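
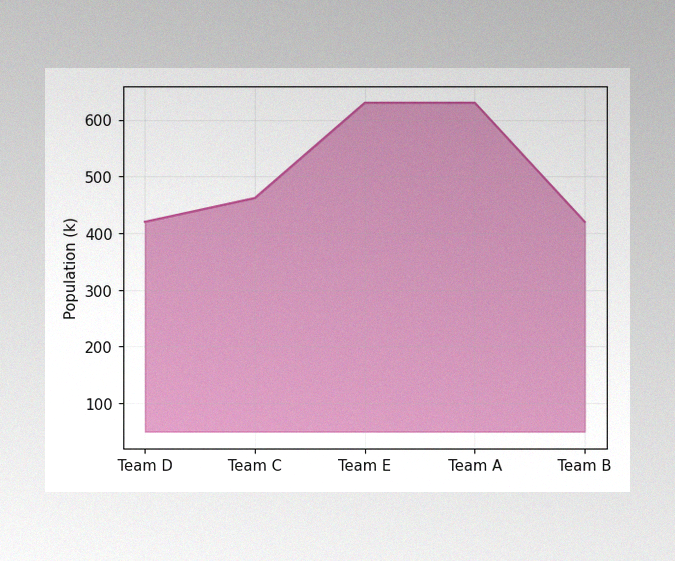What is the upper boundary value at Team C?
The image has some photo noise and uneven lighting. At Team C the upper boundary is at 462k.

462k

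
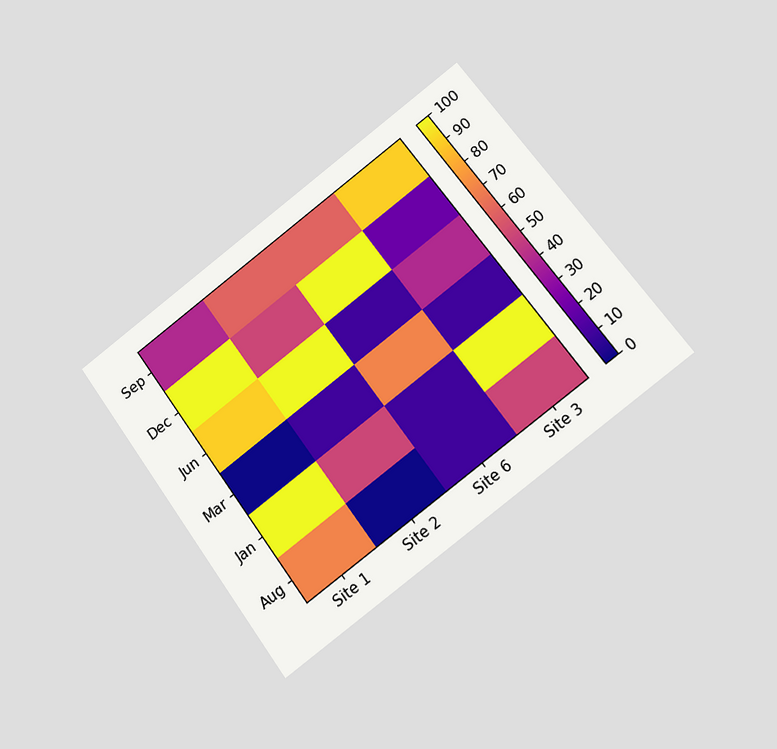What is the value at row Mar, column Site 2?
10

The chart is tilted about 37° counter-clockwise and viewed at a slight angle. Matching cell (Mar, Site 2) against the colorbar gives 10.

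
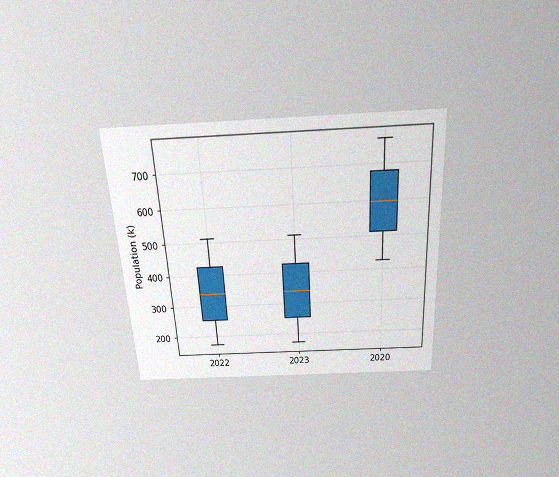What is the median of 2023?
The chart is tilted about 3° counter-clockwise and viewed slightly from above, with some photo noise. The median line in the 2023 box sits at 340k.

340k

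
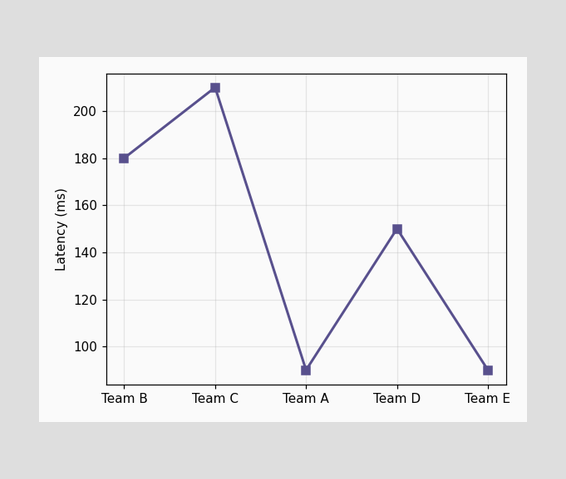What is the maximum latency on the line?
210ms

The highest point is at Team C, and reading across to the y-axis gives 210ms.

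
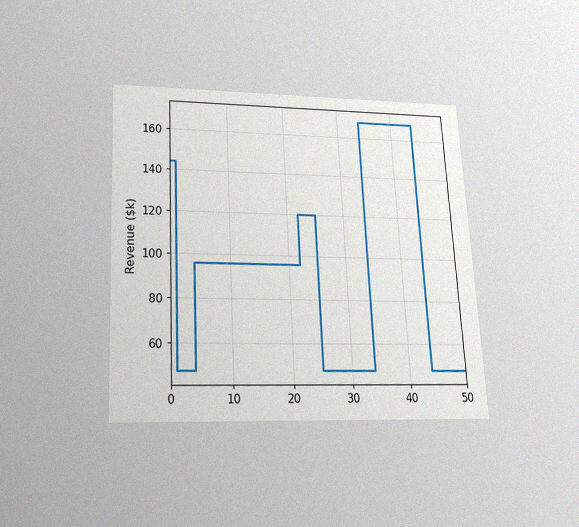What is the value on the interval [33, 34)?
$48k

The chart is tilted about 3° counter-clockwise and viewed slightly from below, with some photo noise. On [33, 34) the step sits at $48k.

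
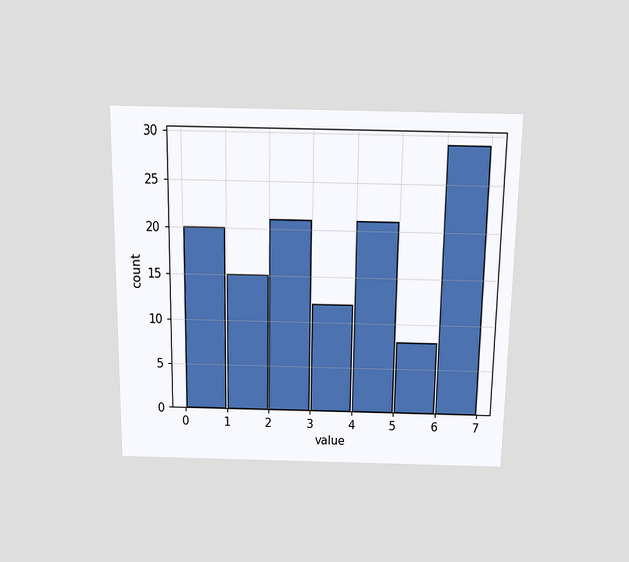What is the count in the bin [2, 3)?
21

The chart is viewed slightly from above. The [2, 3) bin has height 21.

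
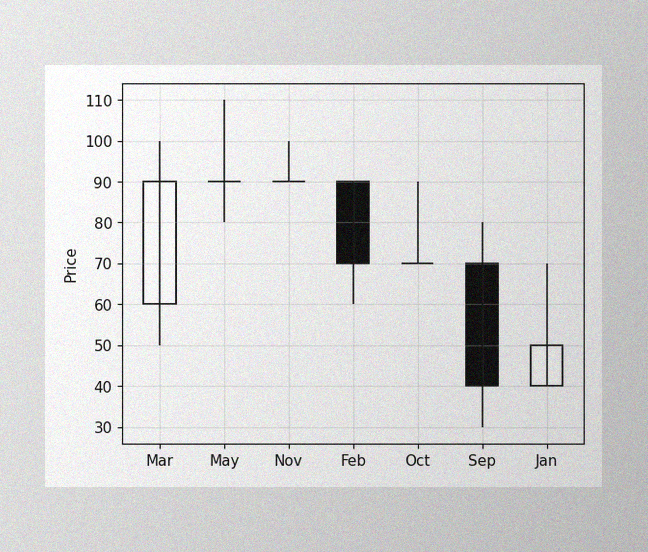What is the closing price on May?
90

The image has some photo noise and uneven lighting. The May candle closes at 90.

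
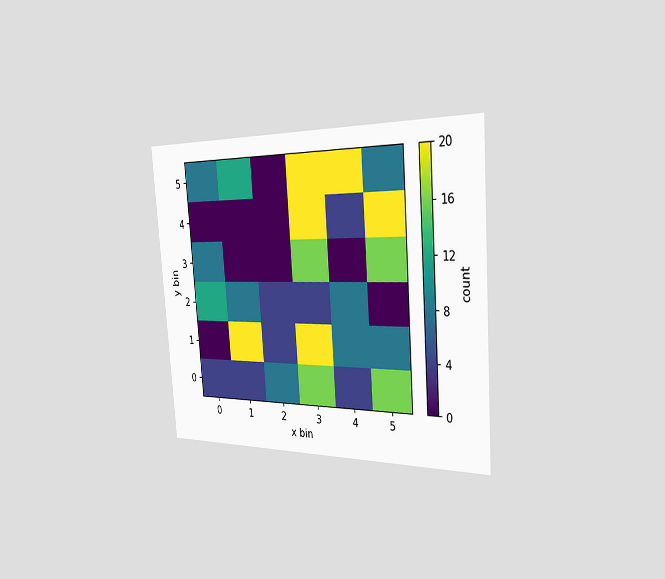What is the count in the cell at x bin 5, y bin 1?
The chart is tilted about 4° counter-clockwise and viewed slightly from the right. Matching the cell (5, 1) against the colorbar gives 8.

8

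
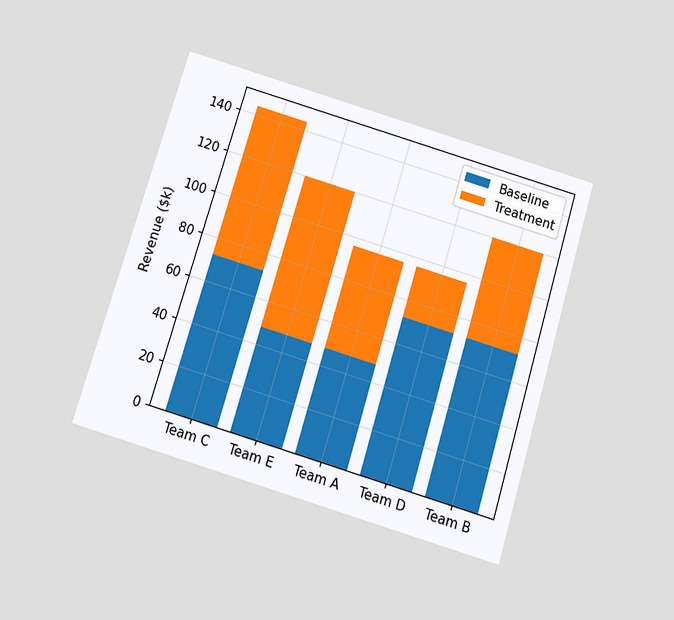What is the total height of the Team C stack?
The chart is tilted about 17° clockwise and viewed slightly from below. The Team C stack's top reaches $144k on the y-axis.

$144k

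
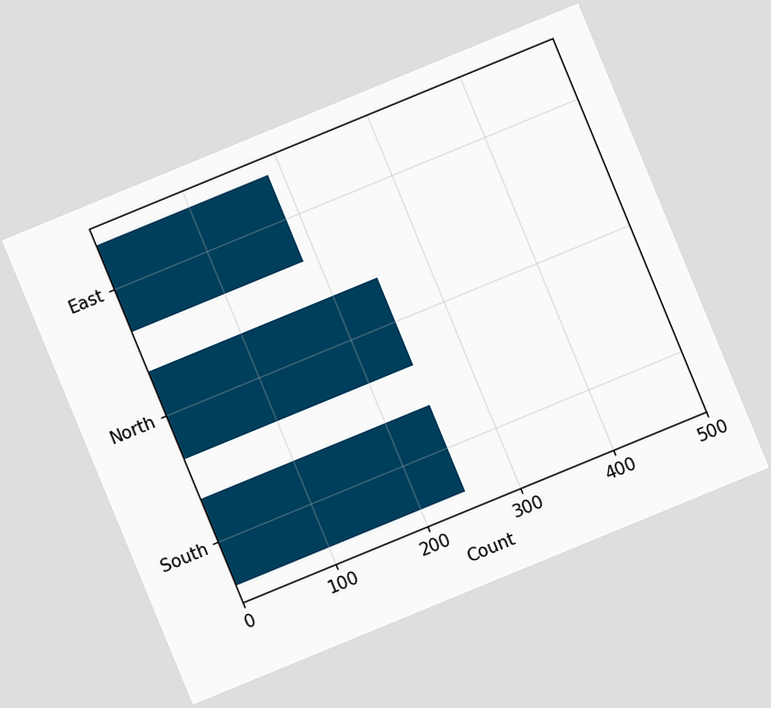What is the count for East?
186

The chart is tilted about 22° counter-clockwise. Reading along the chart's x-axis, the East bar reaches 186.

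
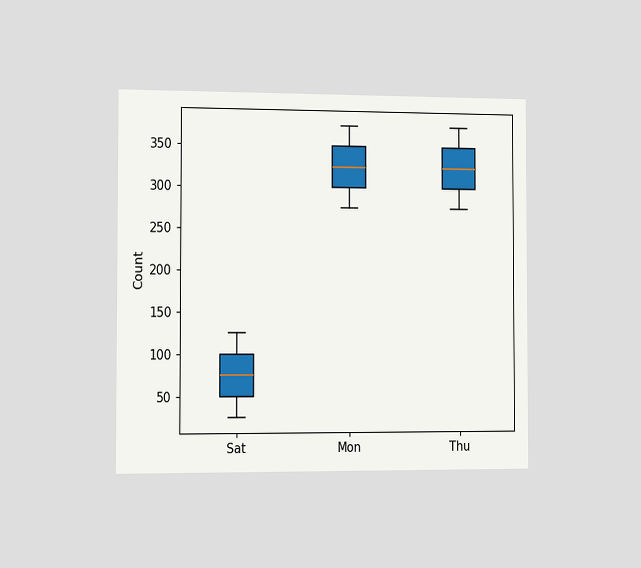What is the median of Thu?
The chart is viewed slightly from the left. The median line in the Thu box sits at 325.

325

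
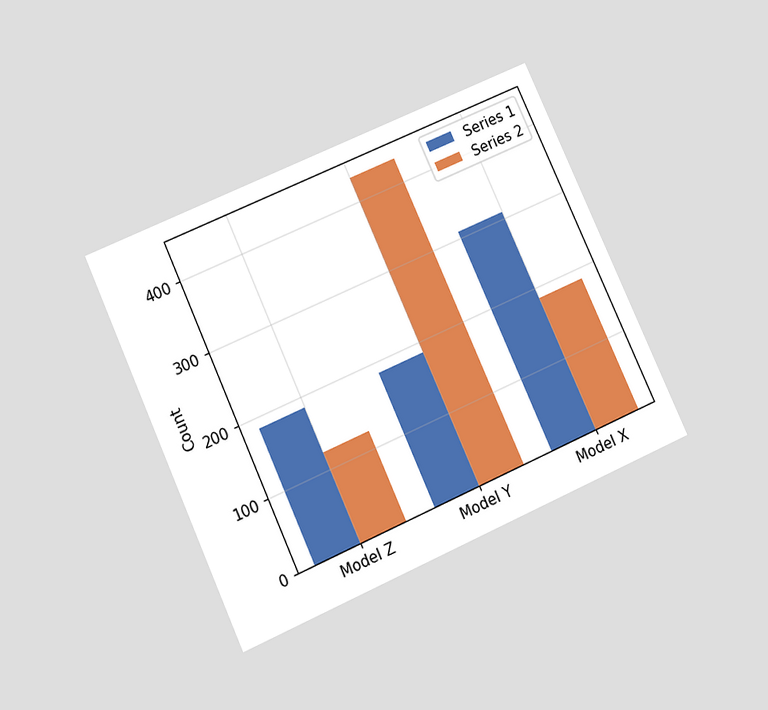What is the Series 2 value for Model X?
The chart is tilted about 24° counter-clockwise and viewed slightly from below. The Series 2 bar at Model X reaches 186 on the y-axis.

186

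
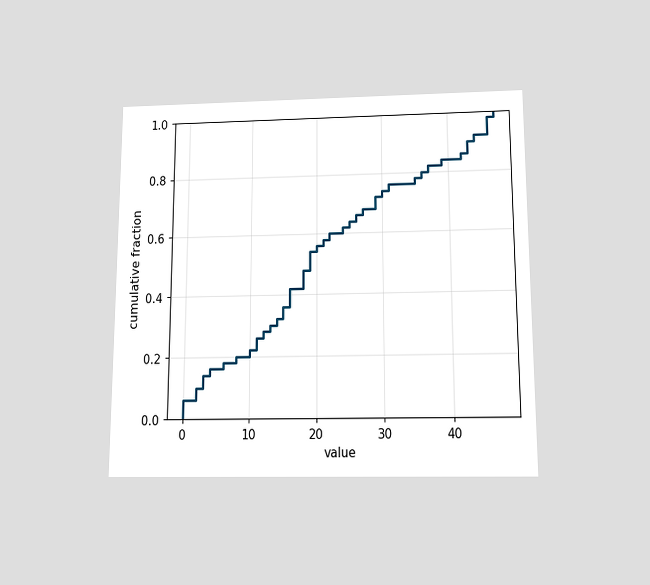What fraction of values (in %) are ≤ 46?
98%

The chart is viewed slightly from below. At x=46 the ECDF step is at 98%.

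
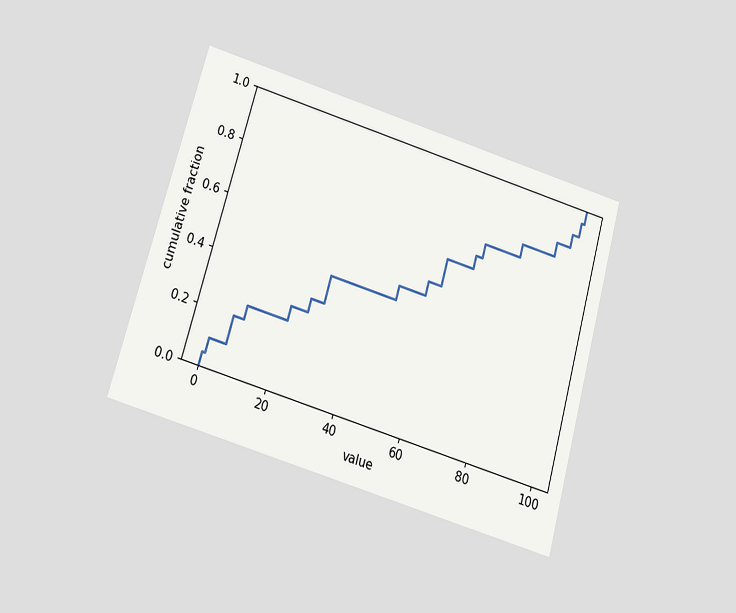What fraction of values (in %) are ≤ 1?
The chart is tilted about 16° clockwise and viewed slightly from below. At x=1 the ECDF step is at 10%.

10%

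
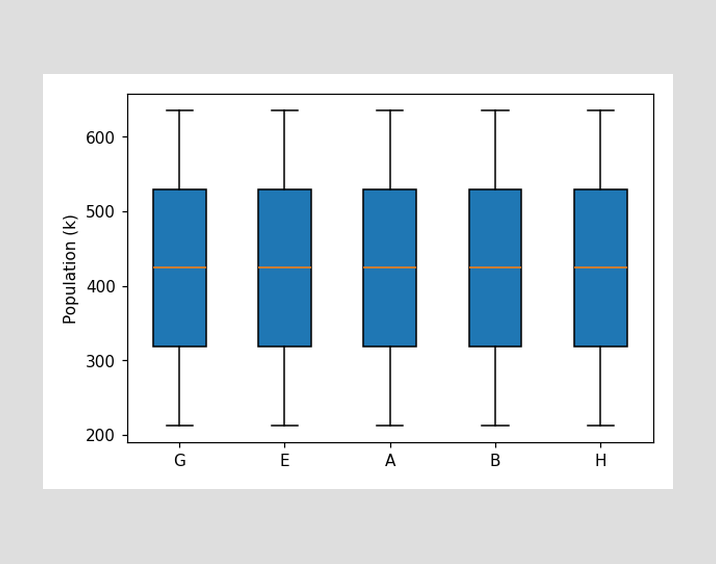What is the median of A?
The median line in the A box sits at 424k.

424k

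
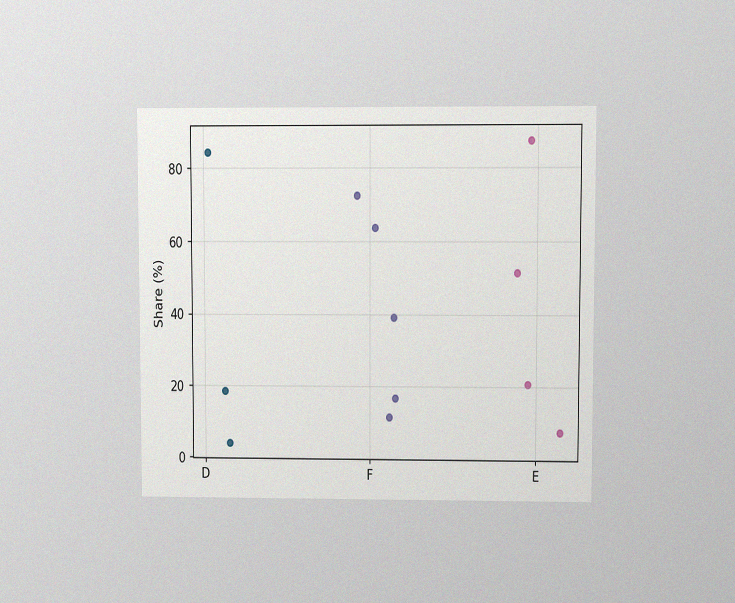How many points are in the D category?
The chart is viewed at a slight angle, with some photo noise. Counting the markers in the D column gives 3.

3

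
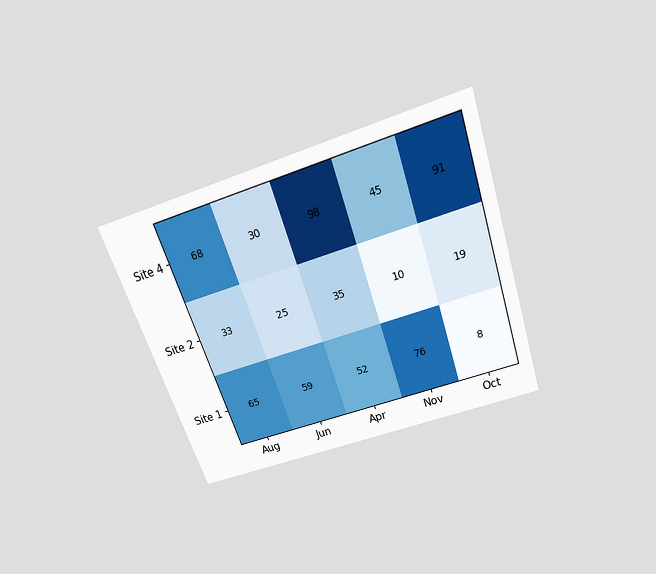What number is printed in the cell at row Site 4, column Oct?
91

The chart is tilted about 19° counter-clockwise and viewed slightly from above. The (Site 4, Oct) cell reads 91.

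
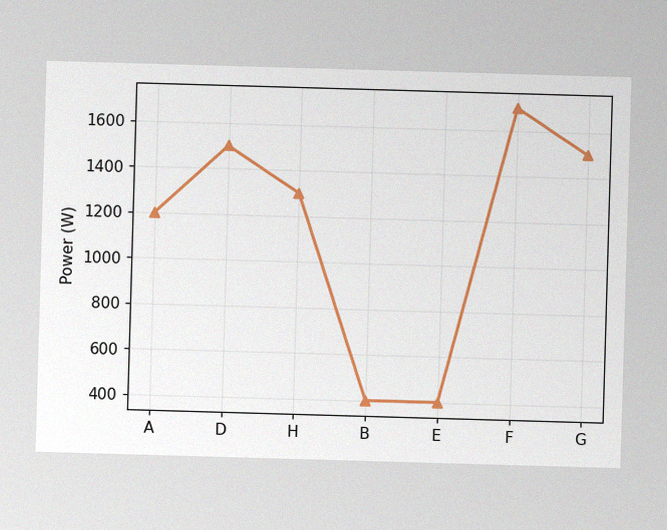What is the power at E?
400W

The image has some photo noise and uneven lighting. At E, the line is at 400W.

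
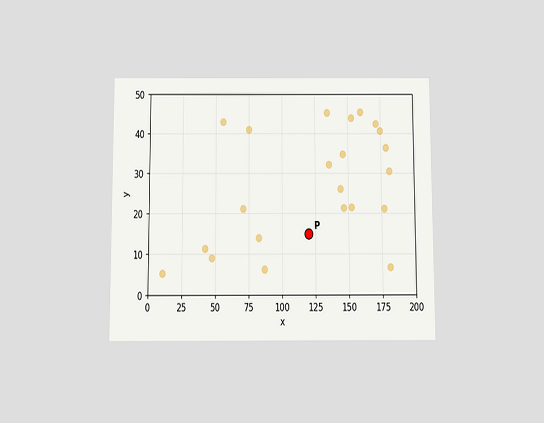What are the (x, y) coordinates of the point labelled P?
(120, 15)

The chart is viewed slightly from below. Following the gridlines from P to each axis, P sits at (120, 15).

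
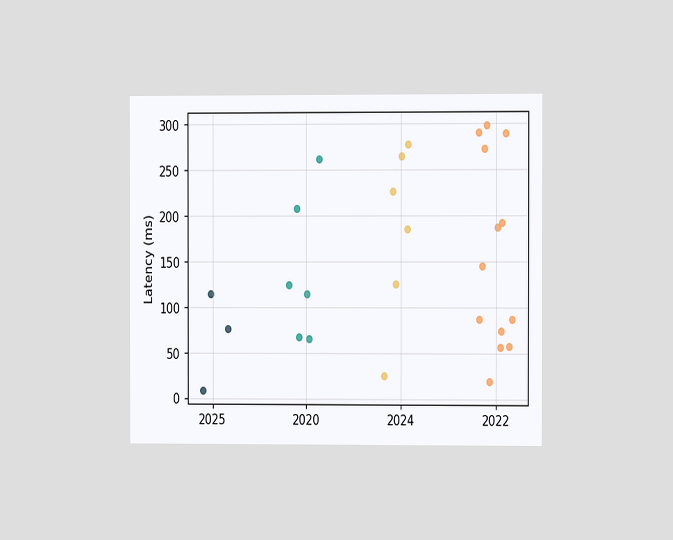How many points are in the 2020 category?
The chart is viewed at a slight angle. Counting the markers in the 2020 column gives 6.

6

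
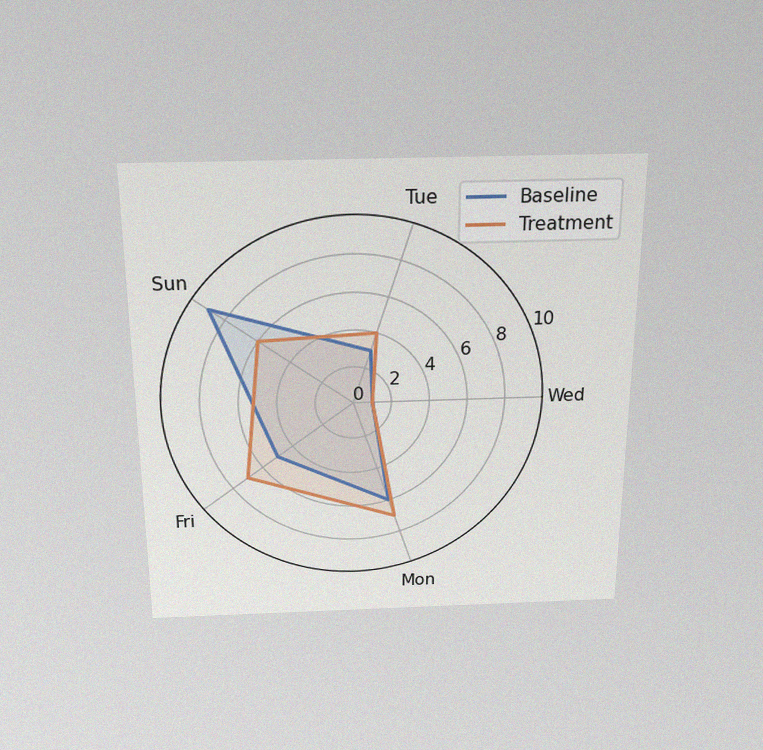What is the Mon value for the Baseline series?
6

The chart is viewed slightly from above, with some photo noise. On the Mon axis, Baseline reaches 6.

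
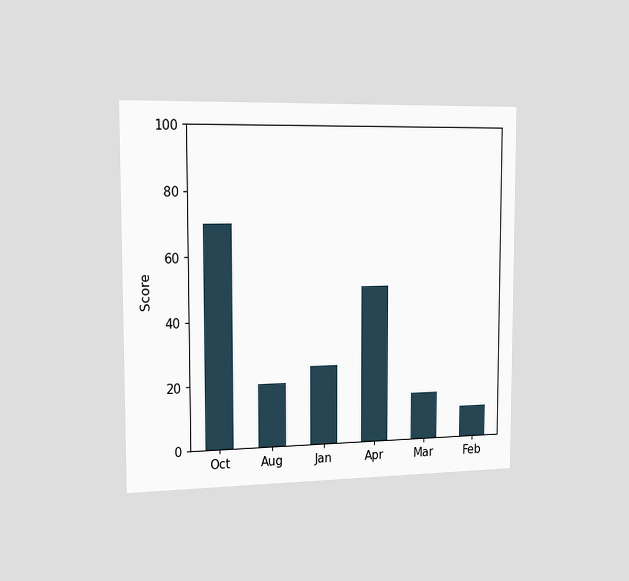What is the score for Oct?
70

The chart is viewed slightly from the left. Reading along the chart's y-axis, the Oct bar reaches 70.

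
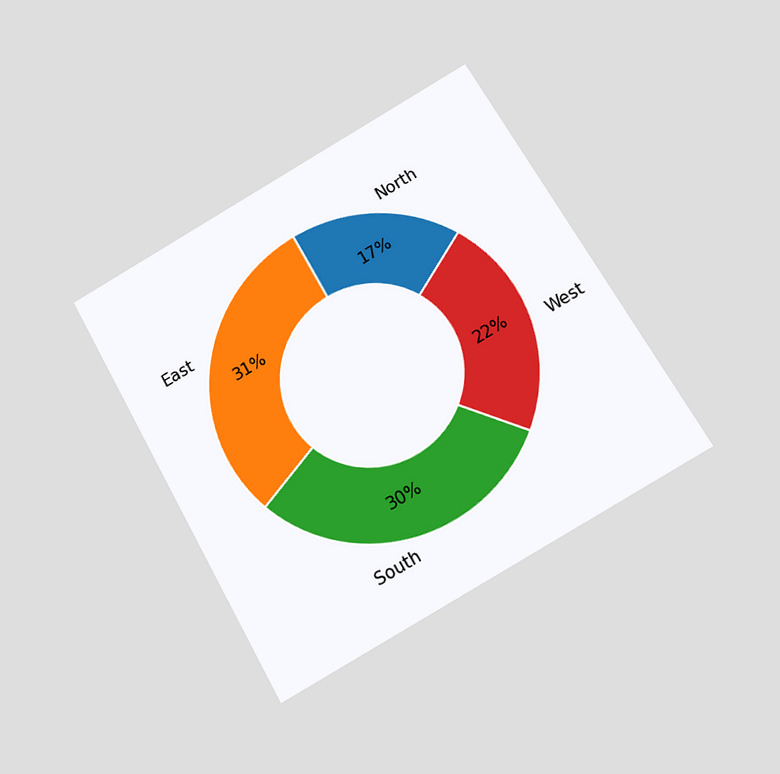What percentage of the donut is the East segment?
The chart is tilted about 30° counter-clockwise and viewed slightly from below. The East segment takes up 31% of the ring.

31%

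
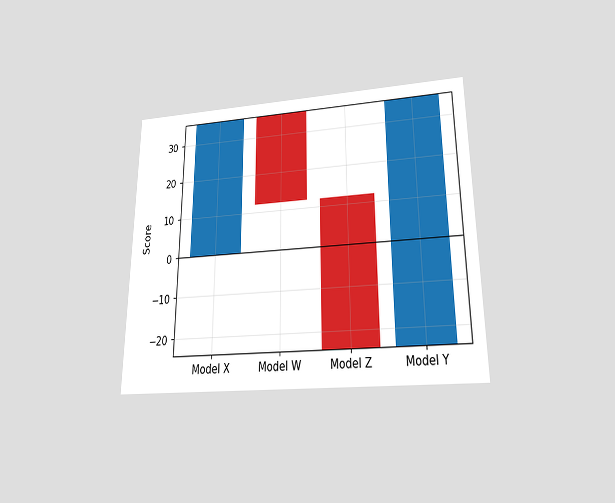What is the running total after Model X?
36

The chart is viewed slightly from below. After Model X the running total reaches 36.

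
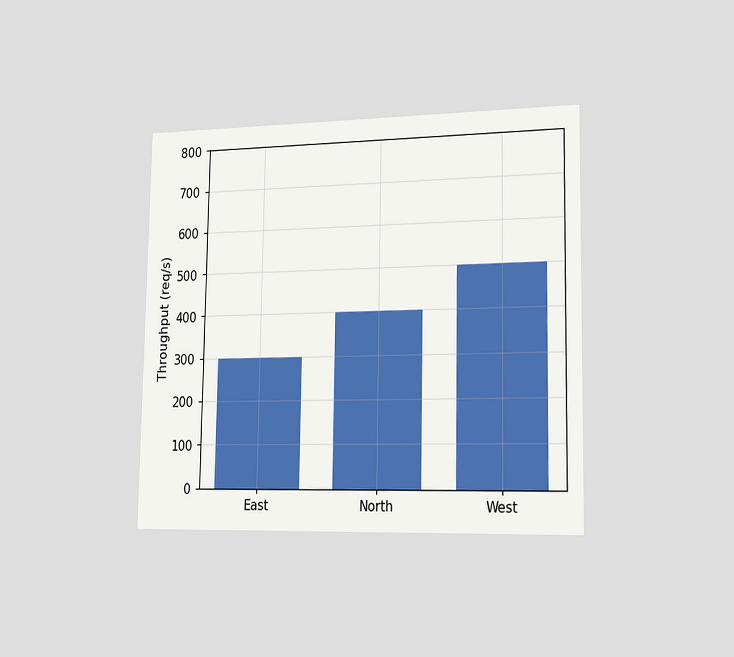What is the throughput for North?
The chart is viewed slightly from the right. Reading along the chart's y-axis, the North bar reaches 400req/s.

400req/s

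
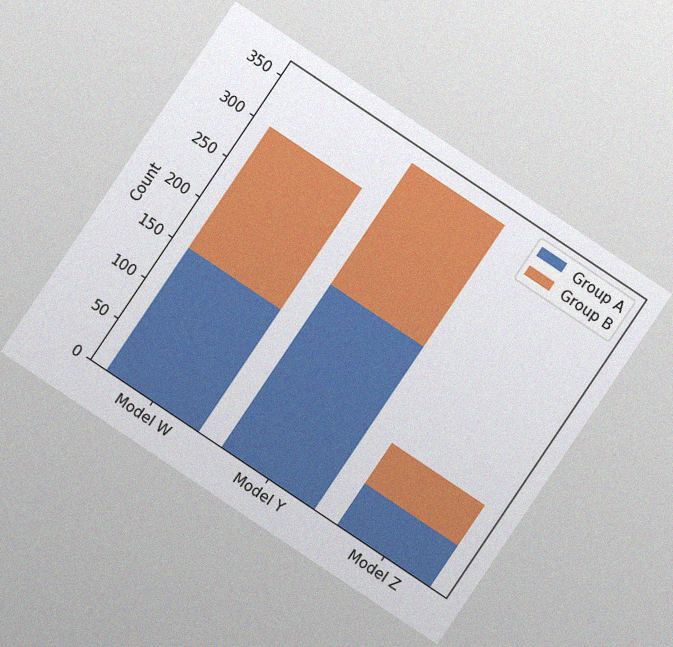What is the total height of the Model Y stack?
The chart is tilted about 34° clockwise, with some photo noise. The Model Y stack's top reaches 350 on the y-axis.

350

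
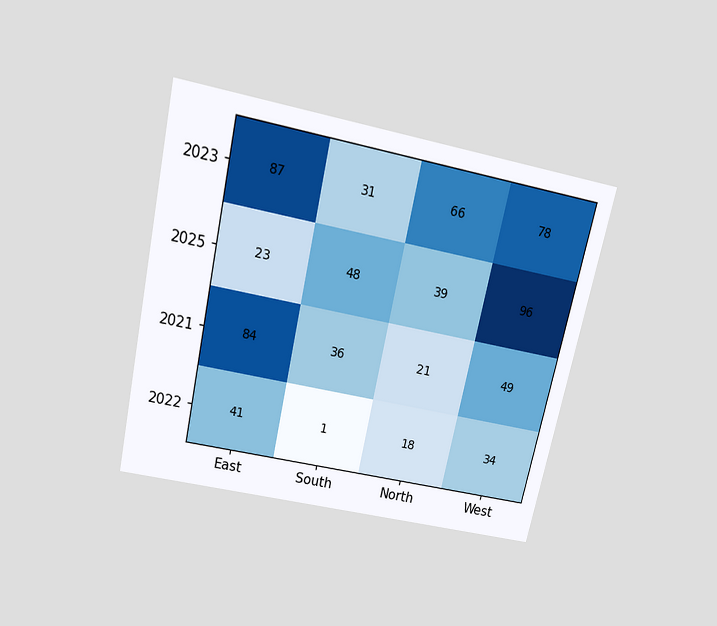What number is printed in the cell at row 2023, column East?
87

The chart is tilted about 12° clockwise and viewed slightly from above. The (2023, East) cell reads 87.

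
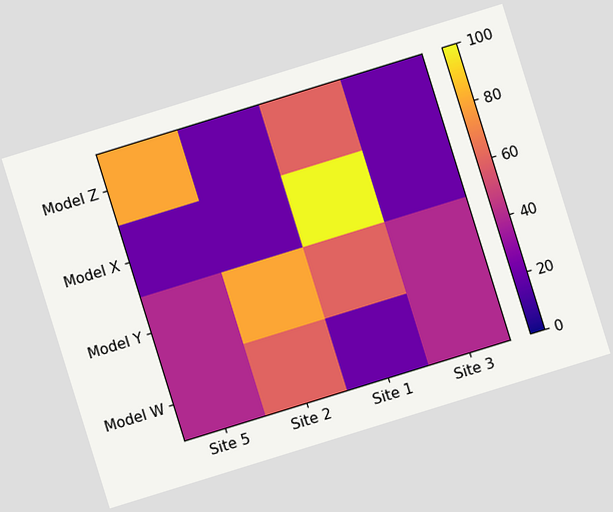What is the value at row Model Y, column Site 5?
The chart is tilted about 17° counter-clockwise. Matching cell (Model Y, Site 5) against the colorbar gives 40.

40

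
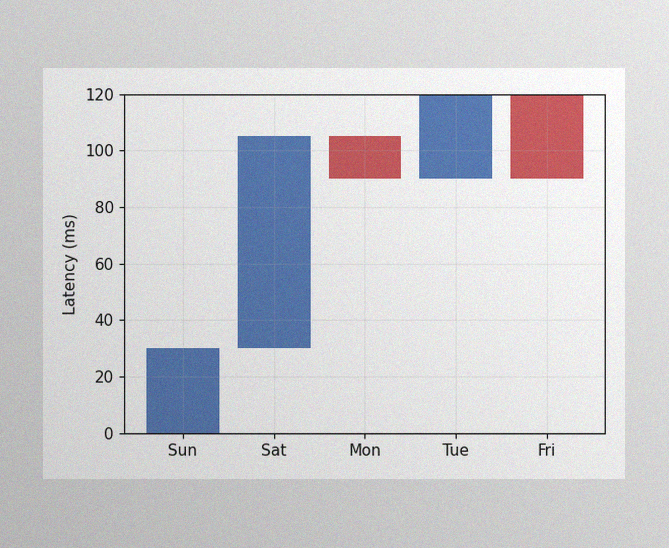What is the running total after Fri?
90ms

The image has some photo noise and uneven lighting. After Fri the running total reaches 90ms.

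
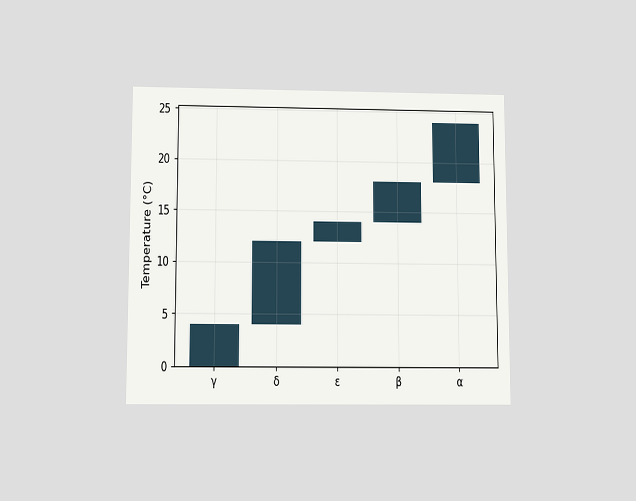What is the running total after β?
18°C

The chart is viewed slightly from below. After β the running total reaches 18°C.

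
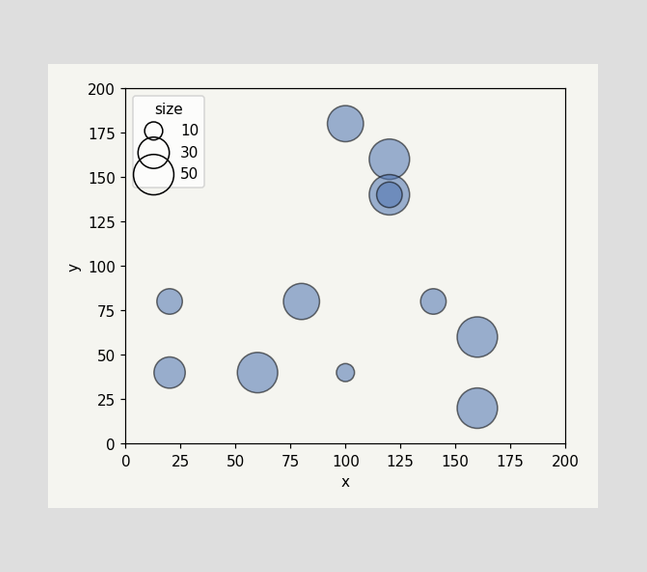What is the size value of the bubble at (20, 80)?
Matching the bubble at (20, 80) against the size legend gives 20.

20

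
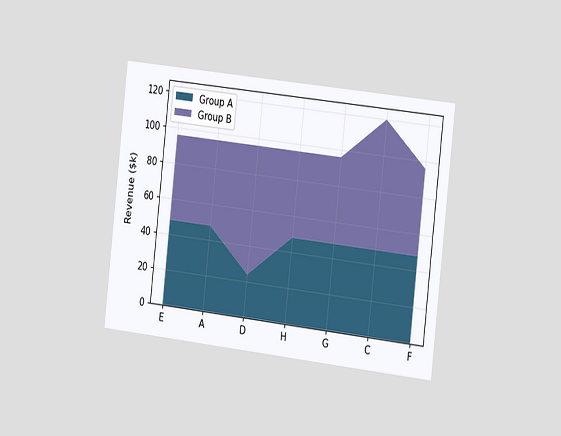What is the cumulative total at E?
The chart is tilted about 6° clockwise and viewed slightly from the right. The stacked total at E reaches $96k.

$96k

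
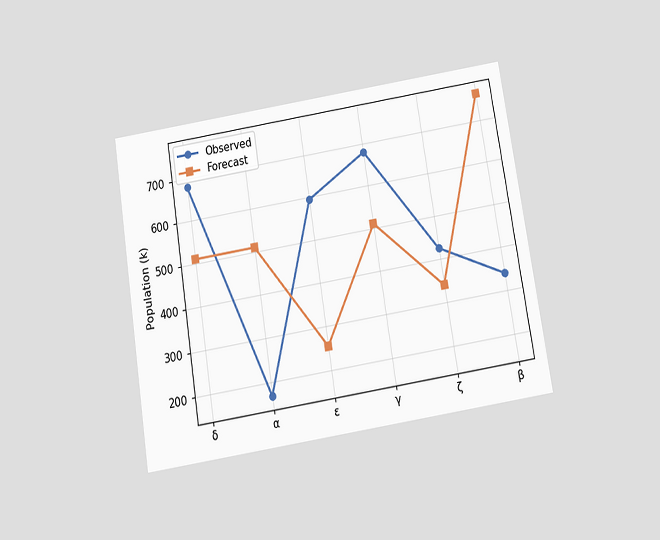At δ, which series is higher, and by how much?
The chart is tilted about 9° counter-clockwise and viewed slightly from below. At δ, Observed sits above the other line by 170k.

Observed, by 170k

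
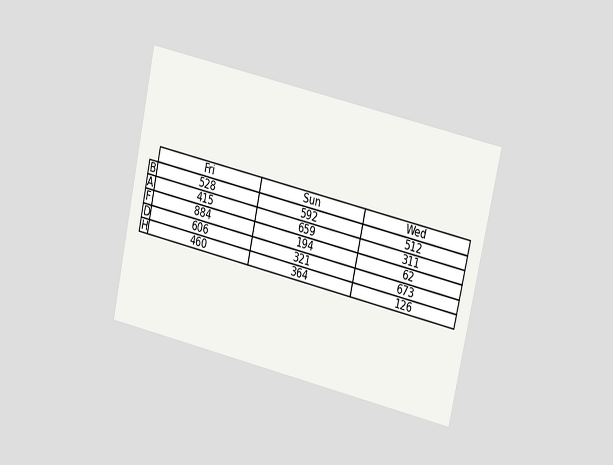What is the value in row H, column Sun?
The chart is tilted about 13° clockwise and viewed at a slight angle. The (H, Sun) cell reads 364.

364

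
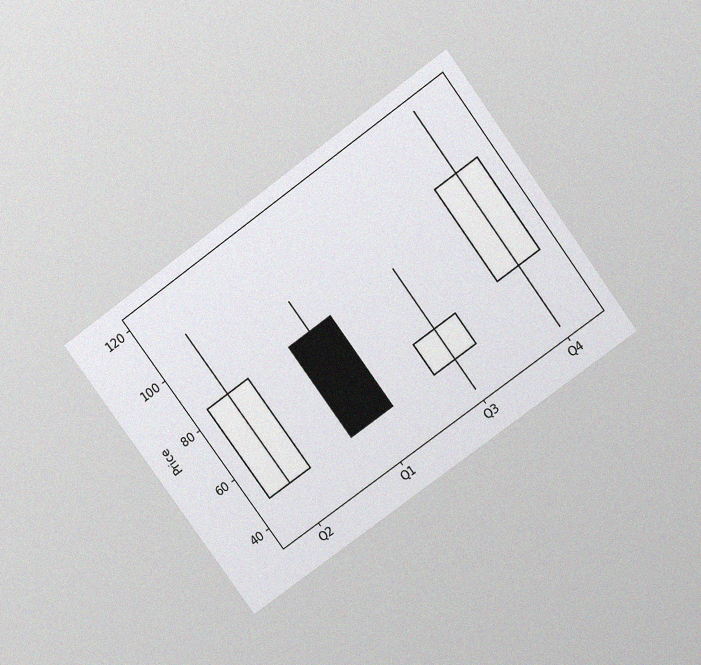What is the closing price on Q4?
96

The chart is tilted about 36° counter-clockwise and viewed slightly from above, with some photo noise. The Q4 candle closes at 96.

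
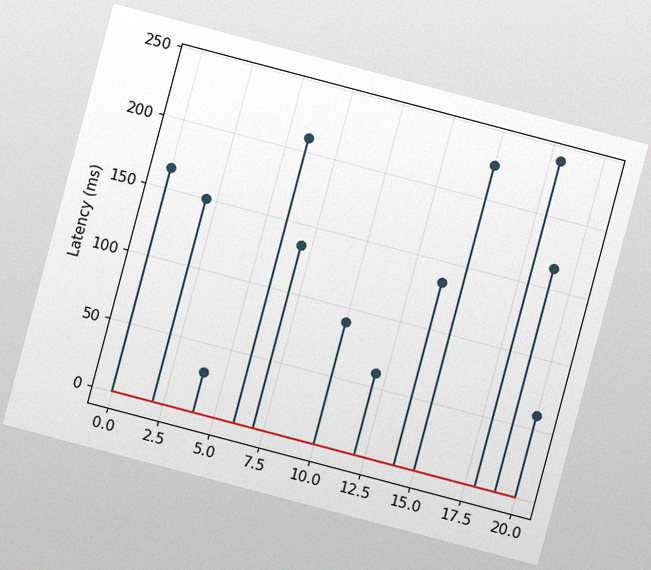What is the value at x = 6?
The chart is tilted about 15° clockwise, with some photo noise. The stem at x=6 reaches 210ms.

210ms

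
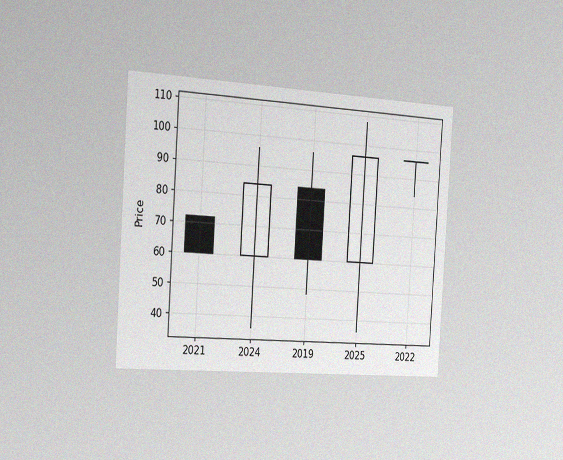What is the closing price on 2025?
The chart is tilted about 4° clockwise and viewed slightly from the left, with some photo noise. The 2025 candle closes at 96.

96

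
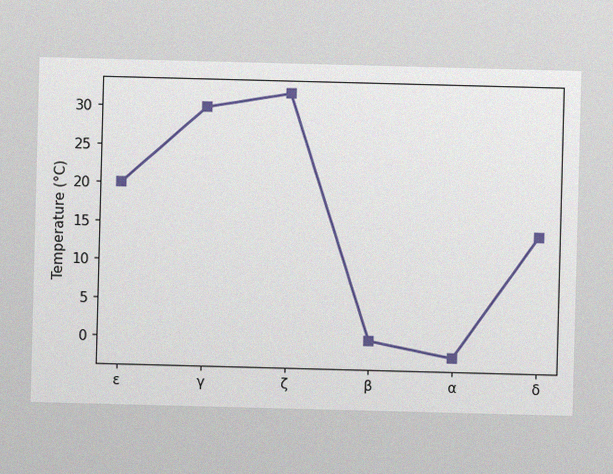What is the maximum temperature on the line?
32°C

The image has some photo noise and uneven lighting. The highest point is at ζ, and reading across to the y-axis gives 32°C.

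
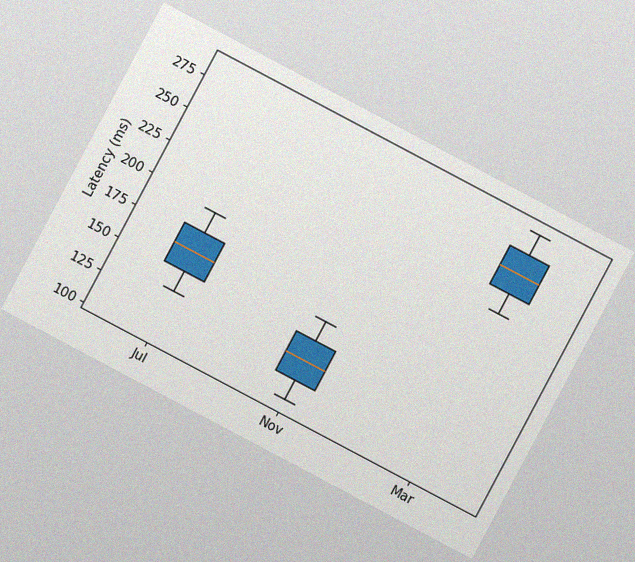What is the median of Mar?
The chart is tilted about 28° clockwise, with some photo noise. The median line in the Mar box sits at 255ms.

255ms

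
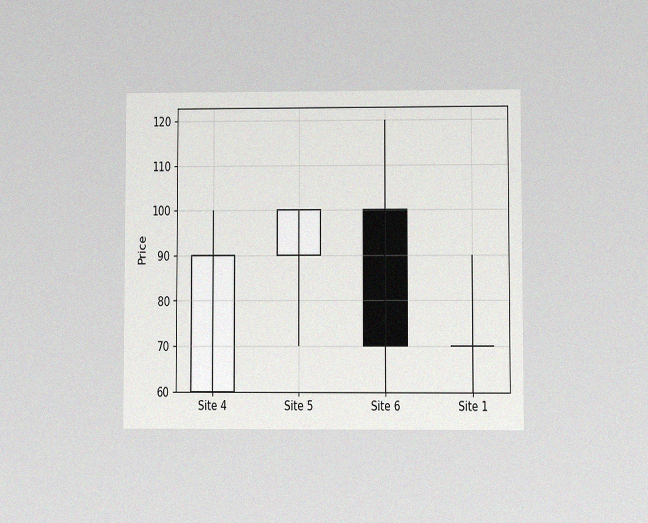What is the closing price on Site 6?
The chart is viewed at a slight angle, with some photo noise. The Site 6 candle closes at 70.

70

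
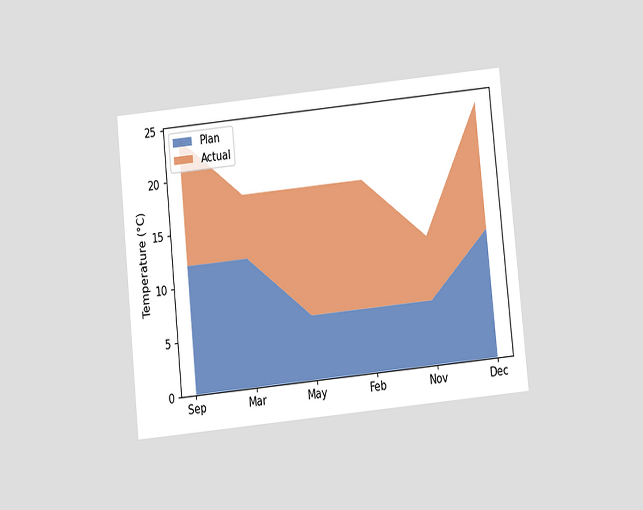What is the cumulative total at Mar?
The chart is tilted about 6° counter-clockwise and viewed slightly from below. The stacked total at Mar reaches 18°C.

18°C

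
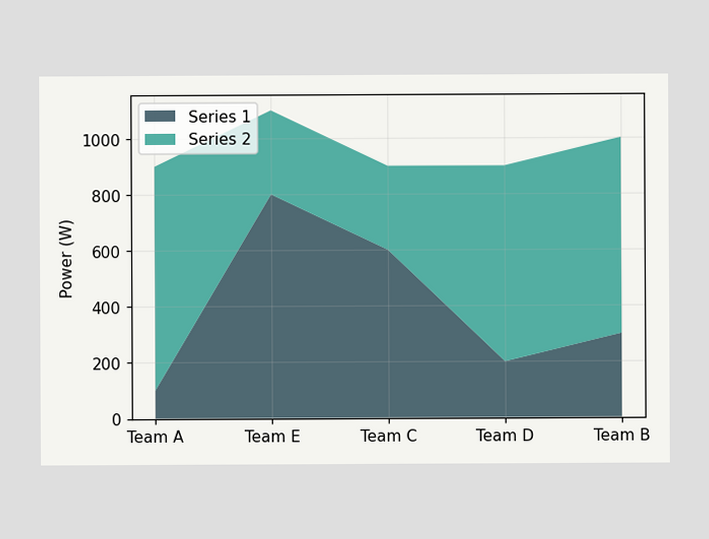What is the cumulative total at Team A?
The stacked total at Team A reaches 900W.

900W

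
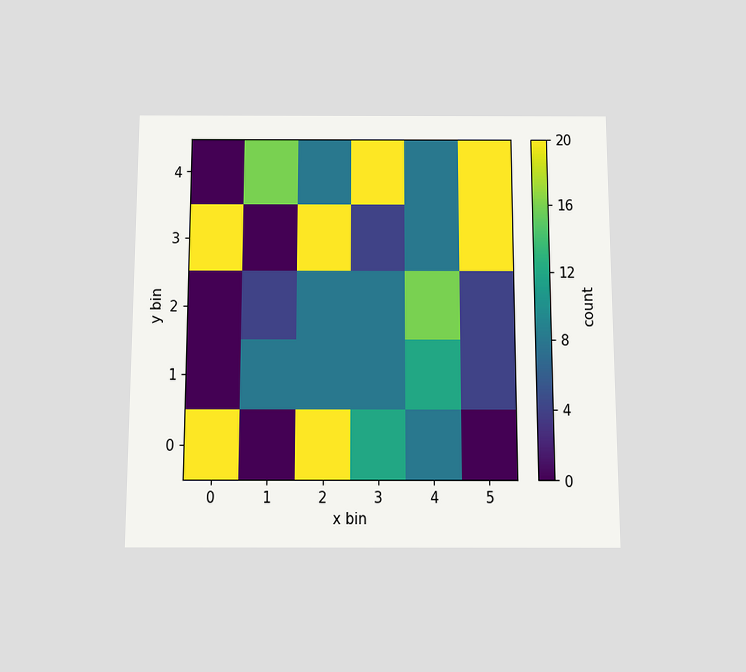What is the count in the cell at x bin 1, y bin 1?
The chart is viewed slightly from below. Matching the cell (1, 1) against the colorbar gives 8.

8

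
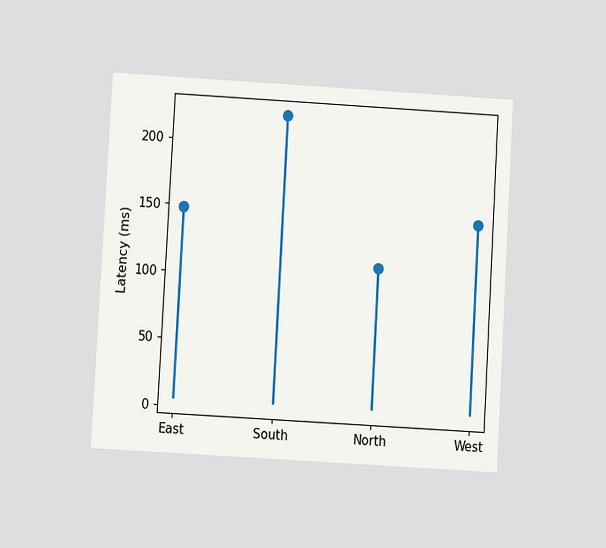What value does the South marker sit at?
222ms

The chart is tilted about 3° clockwise and viewed at a slight angle. The South marker sits at 222ms.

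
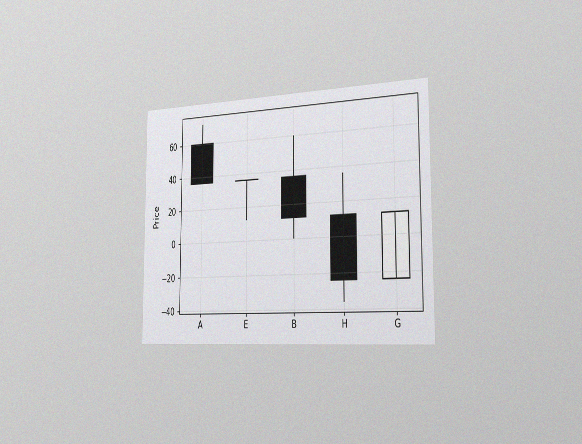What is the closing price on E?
The chart is viewed slightly from the right, with some photo noise. The E candle closes at 36.

36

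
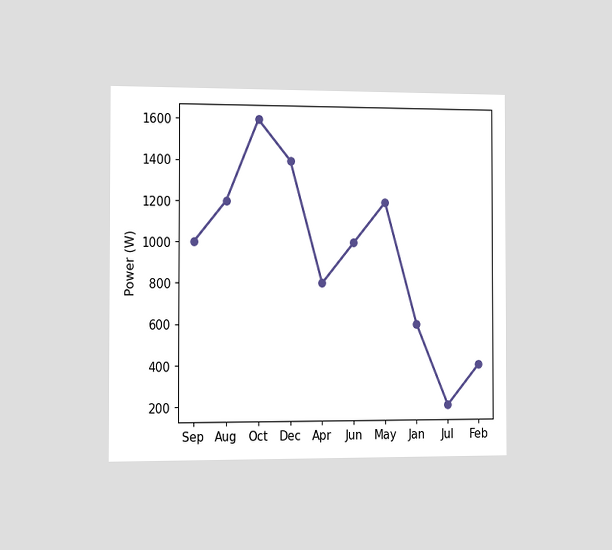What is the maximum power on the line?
The chart is viewed slightly from the left. The highest point is at Oct, and reading across to the y-axis gives 1600W.

1600W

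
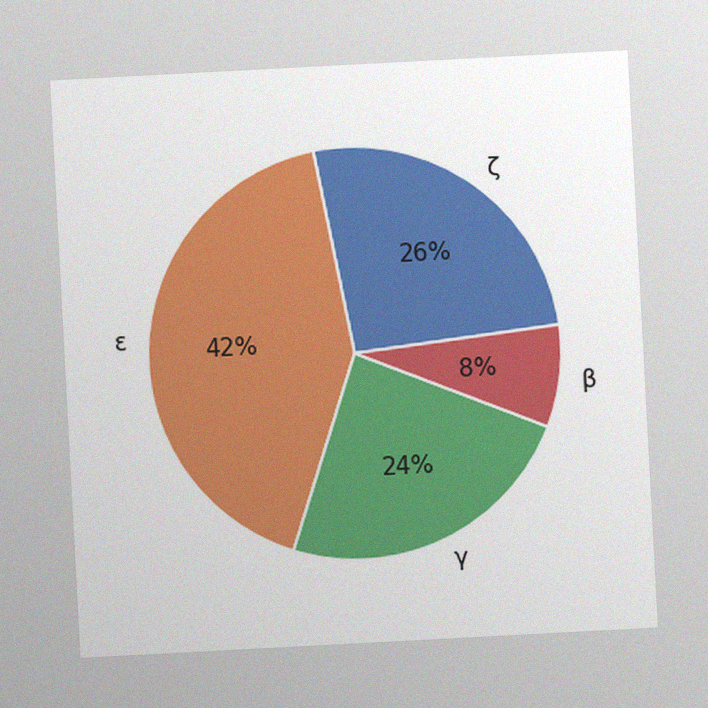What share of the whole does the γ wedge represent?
24%

The chart is tilted about 3° counter-clockwise, with some photo noise. The γ slice takes up 24% of the pie.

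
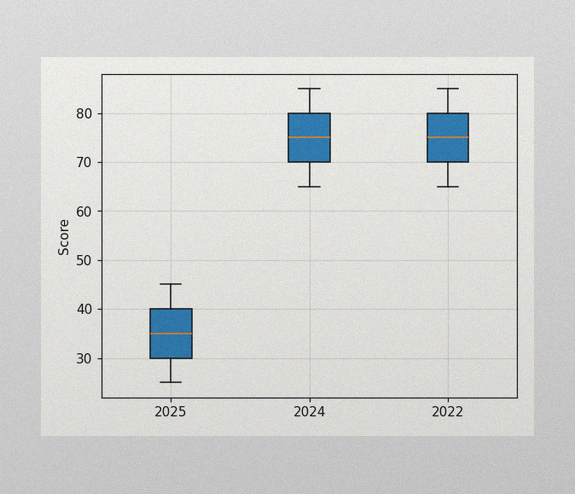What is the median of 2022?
The image has some photo noise and uneven lighting. The median line in the 2022 box sits at 75.

75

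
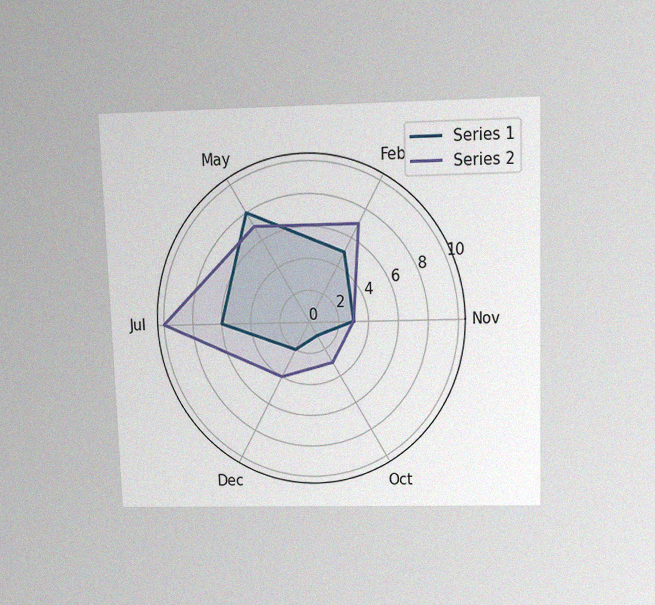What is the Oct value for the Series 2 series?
The chart is viewed slightly from above, with some photo noise. On the Oct axis, Series 2 reaches 3.

3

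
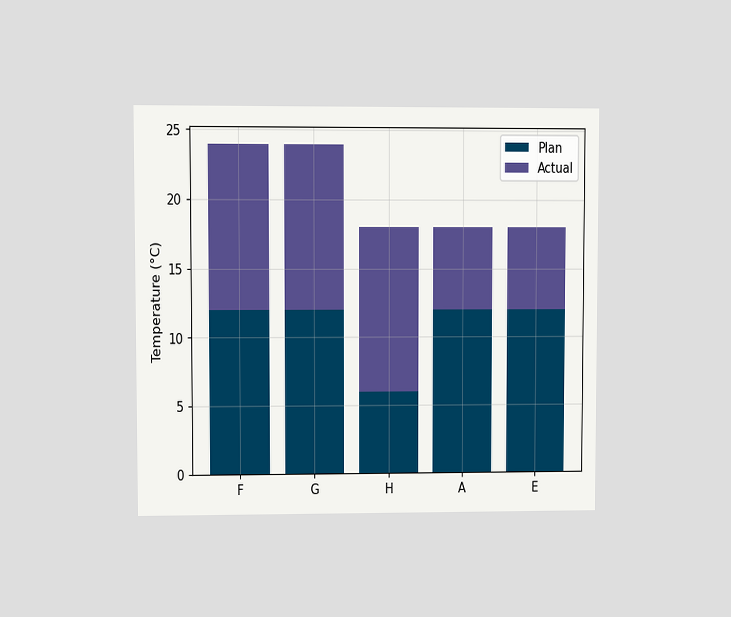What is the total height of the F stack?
24°C

The chart is viewed at a slight angle. The F stack's top reaches 24°C on the y-axis.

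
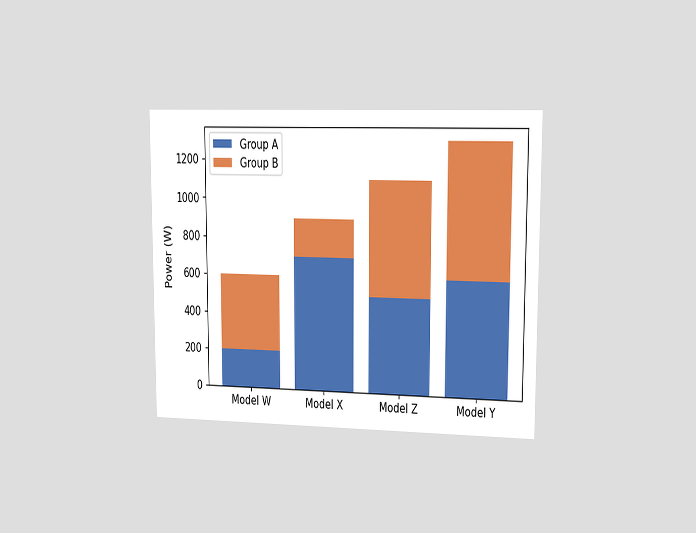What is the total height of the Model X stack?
900W

The chart is viewed slightly from the right. The Model X stack's top reaches 900W on the y-axis.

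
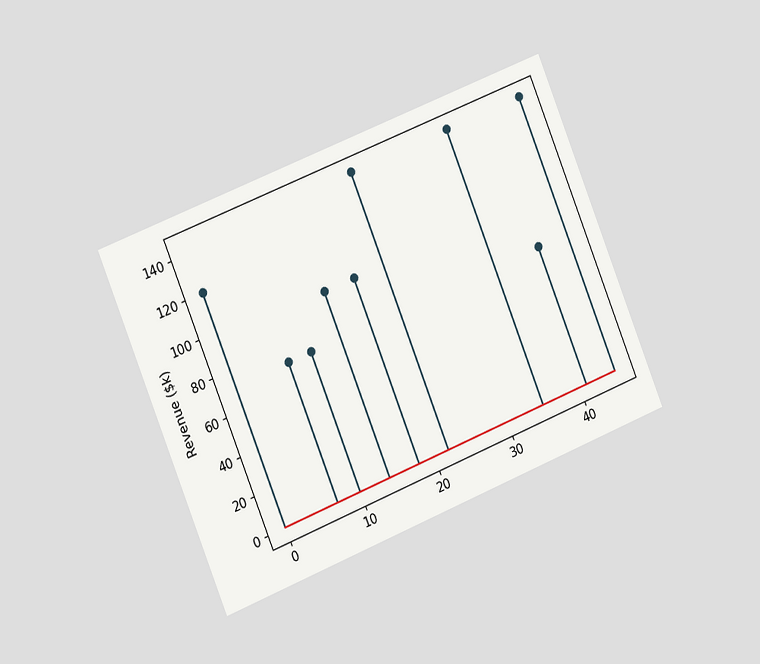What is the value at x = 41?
The chart is tilted about 22° counter-clockwise and viewed slightly from the left. The stem at x=41 reaches $72k.

$72k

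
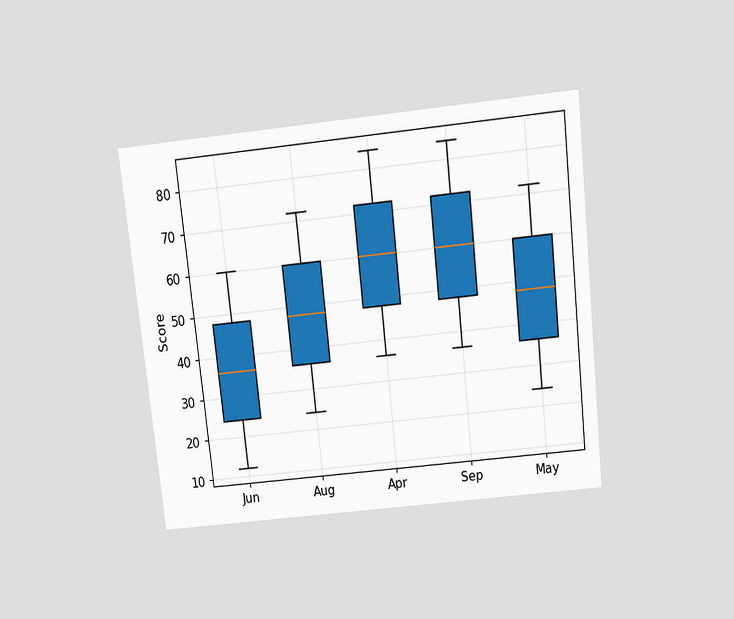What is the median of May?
48

The chart is tilted about 6° counter-clockwise and viewed slightly from above. The median line in the May box sits at 48.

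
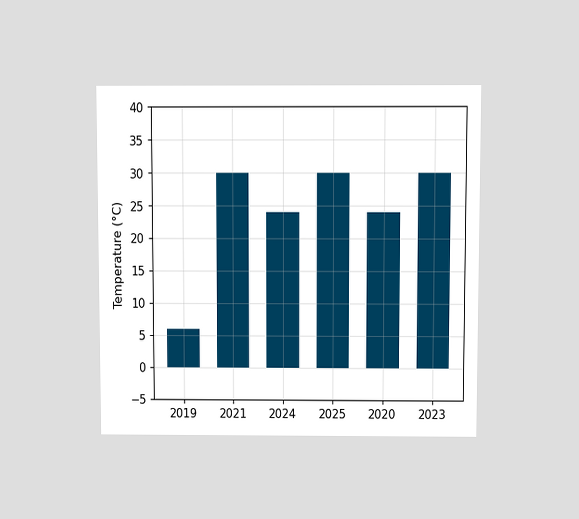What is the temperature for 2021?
30°C

The chart is viewed slightly from above. Reading along the chart's y-axis, the 2021 bar reaches 30°C.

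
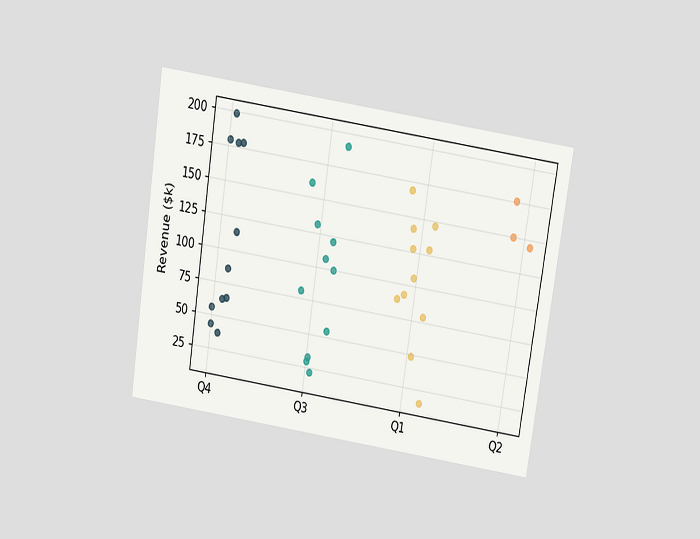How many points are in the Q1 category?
11

The chart is tilted about 9° clockwise and viewed slightly from above. Counting the markers in the Q1 column gives 11.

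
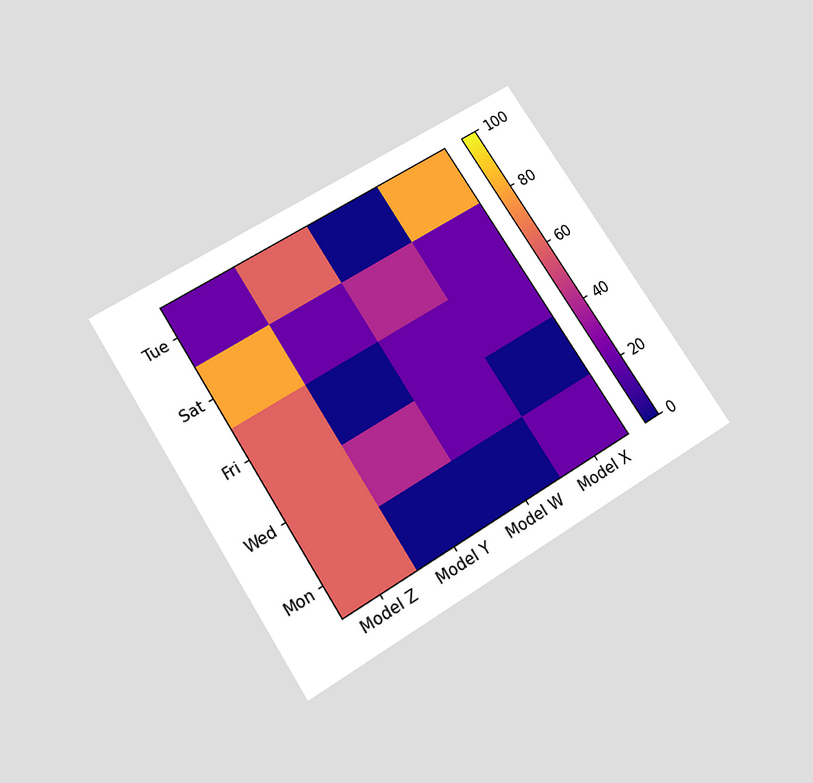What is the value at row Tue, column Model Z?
20

The chart is tilted about 32° counter-clockwise and viewed slightly from below. Matching cell (Tue, Model Z) against the colorbar gives 20.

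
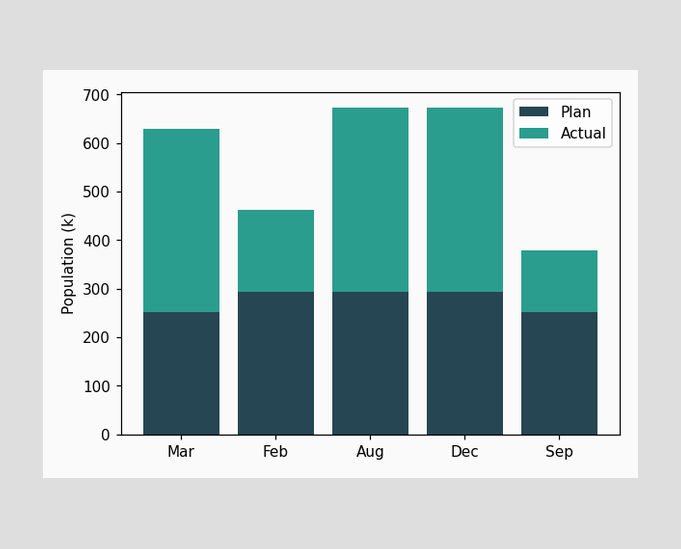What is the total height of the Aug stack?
672k

The Aug stack's top reaches 672k on the y-axis.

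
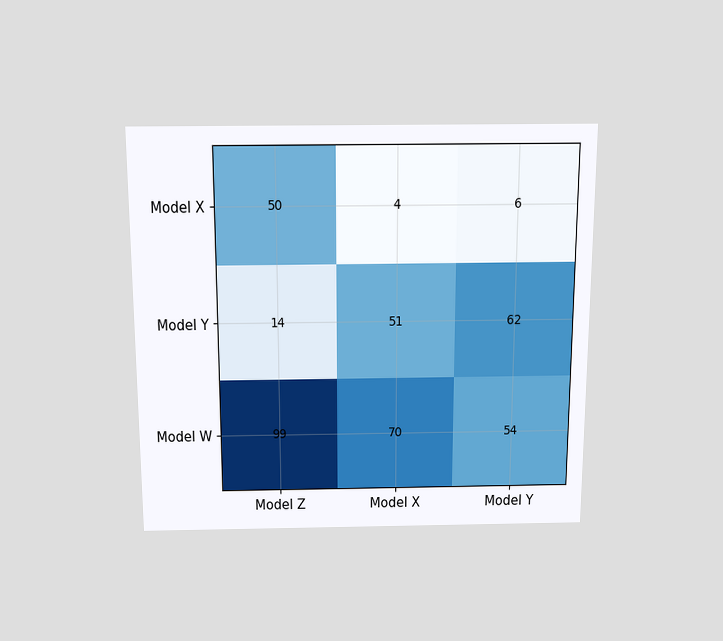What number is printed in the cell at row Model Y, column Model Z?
14

The chart is viewed slightly from above. The (Model Y, Model Z) cell reads 14.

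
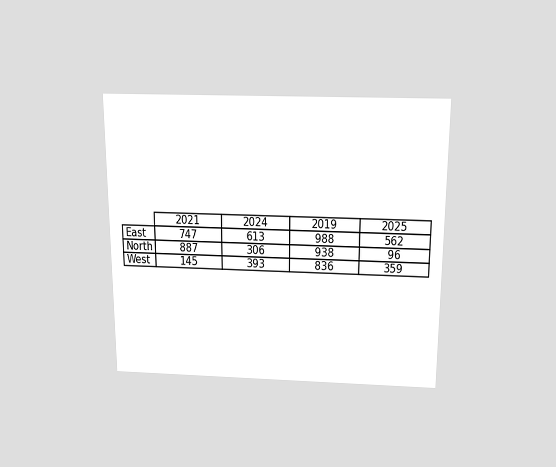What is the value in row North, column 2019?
The chart is viewed slightly from above. The (North, 2019) cell reads 938.

938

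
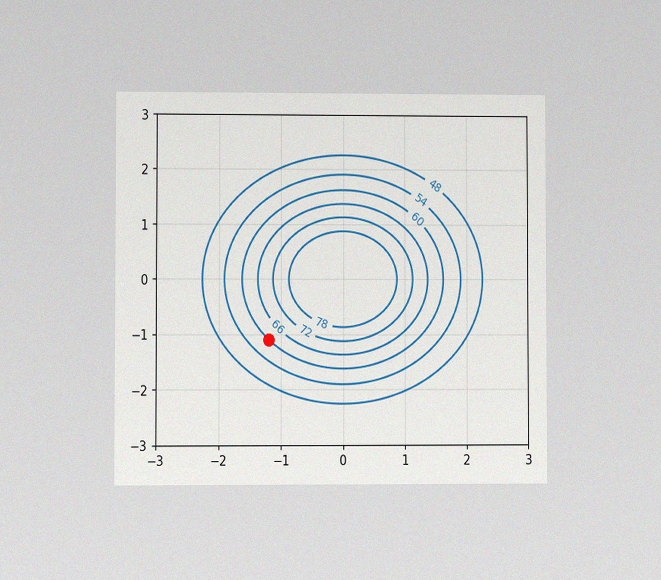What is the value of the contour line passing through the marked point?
60

The chart is viewed at a slight angle, with some photo noise. The marked point sits on the contour labelled 60.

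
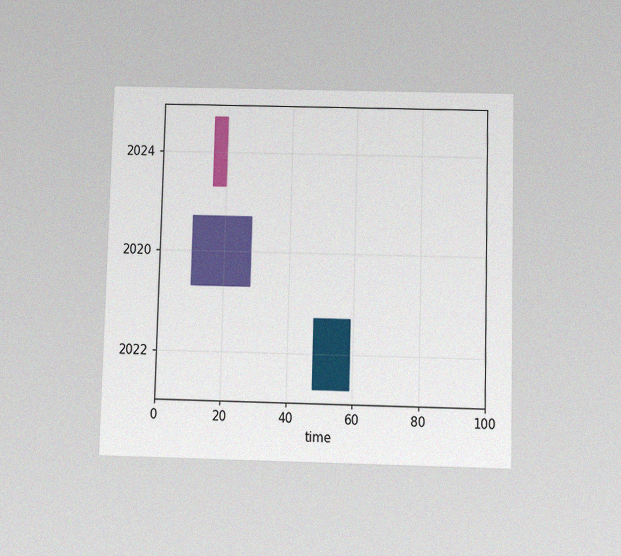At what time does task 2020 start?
The chart is viewed slightly from below, with some photo noise. The 2020 bar begins at t=10.

10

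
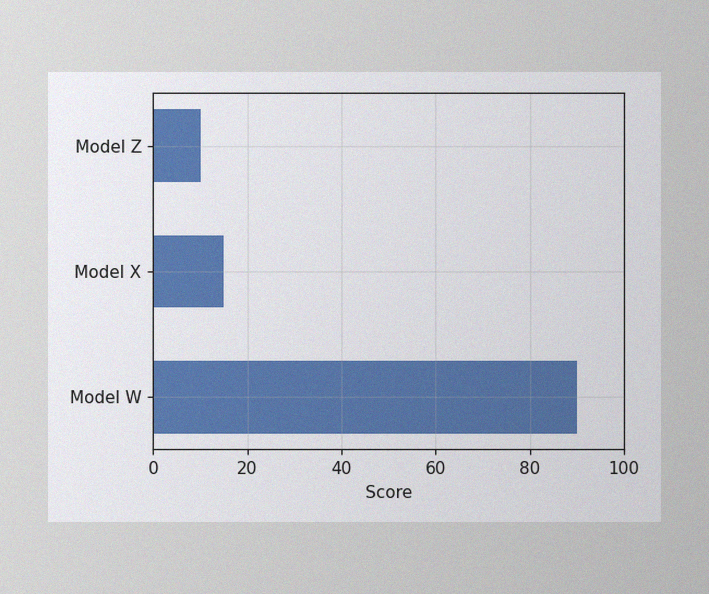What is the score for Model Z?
The image has some photo noise and uneven lighting. Reading along the chart's x-axis, the Model Z bar reaches 10.

10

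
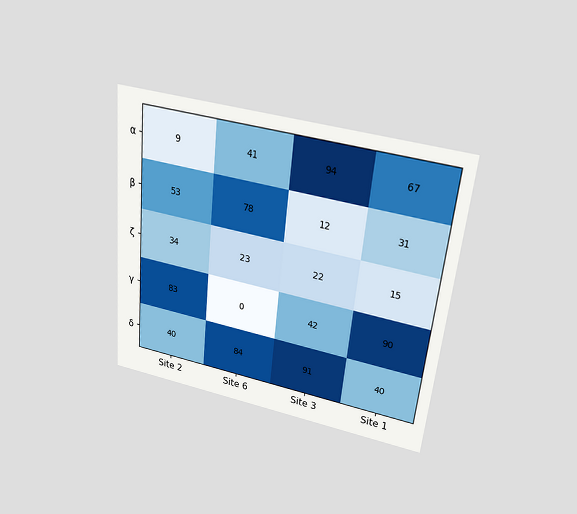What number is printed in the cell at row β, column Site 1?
The chart is tilted about 6° clockwise and viewed slightly from above. The (β, Site 1) cell reads 31.

31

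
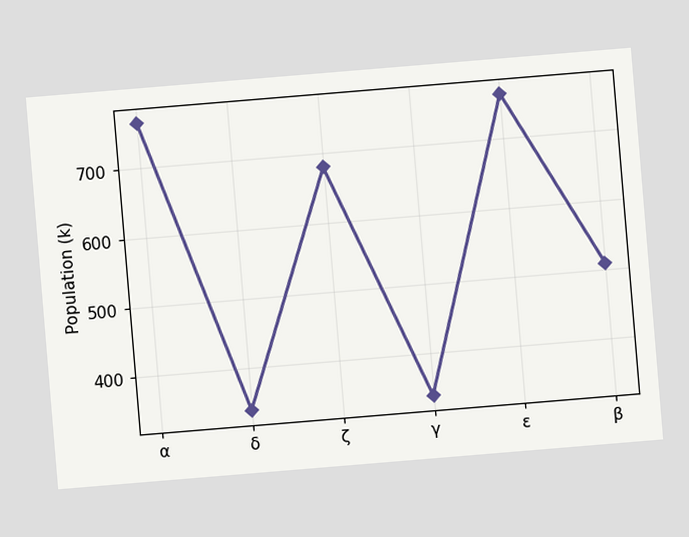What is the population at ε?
The chart is tilted about 5° counter-clockwise. At ε, the line is at 765k.

765k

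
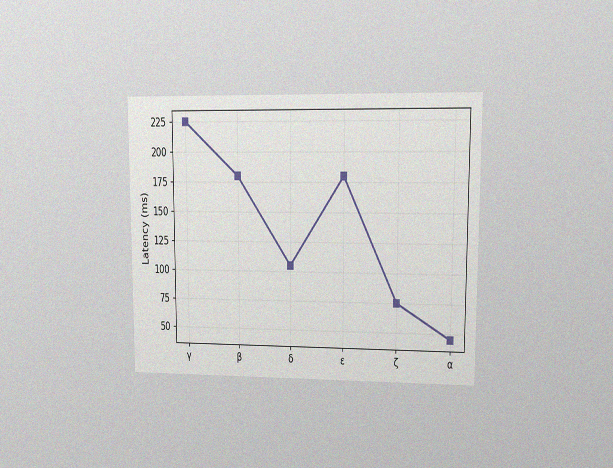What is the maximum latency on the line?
225ms

The chart is viewed at a slight angle, with some photo noise. The highest point is at γ, and reading across to the y-axis gives 225ms.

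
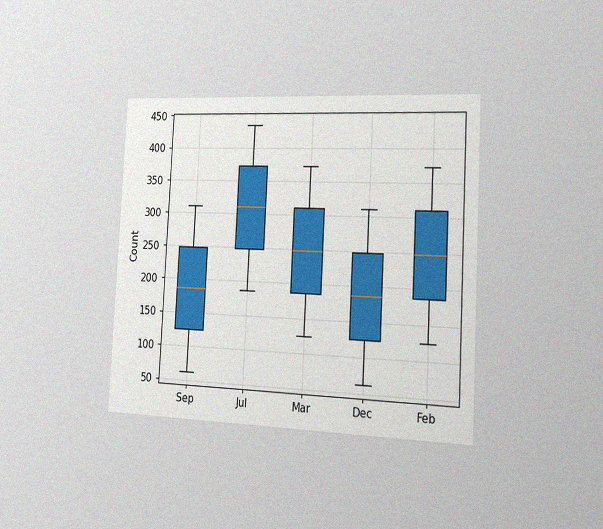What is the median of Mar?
The chart is tilted about 3° clockwise and viewed slightly from the right, with some photo noise. The median line in the Mar box sits at 248.

248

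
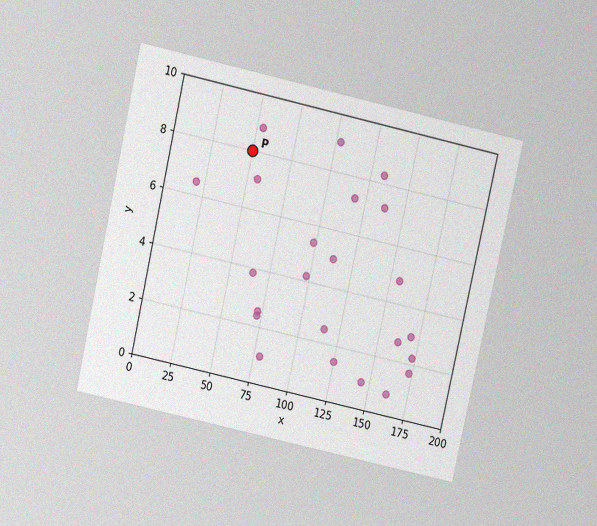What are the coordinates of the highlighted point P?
The chart is tilted about 13° clockwise and viewed slightly from above, with some photo noise. Following the gridlines from P to each axis, P sits at (50, 8).

(50, 8)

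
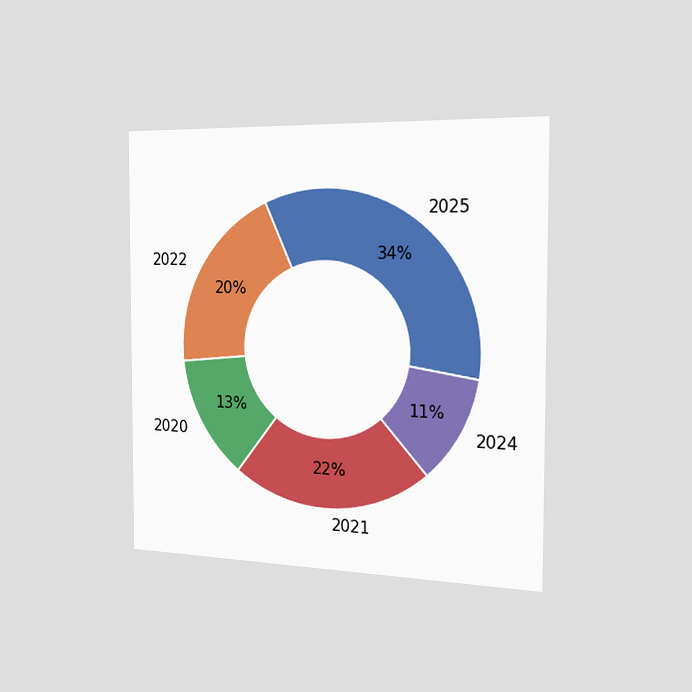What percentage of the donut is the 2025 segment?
34%

The chart is viewed slightly from the right. The 2025 segment takes up 34% of the ring.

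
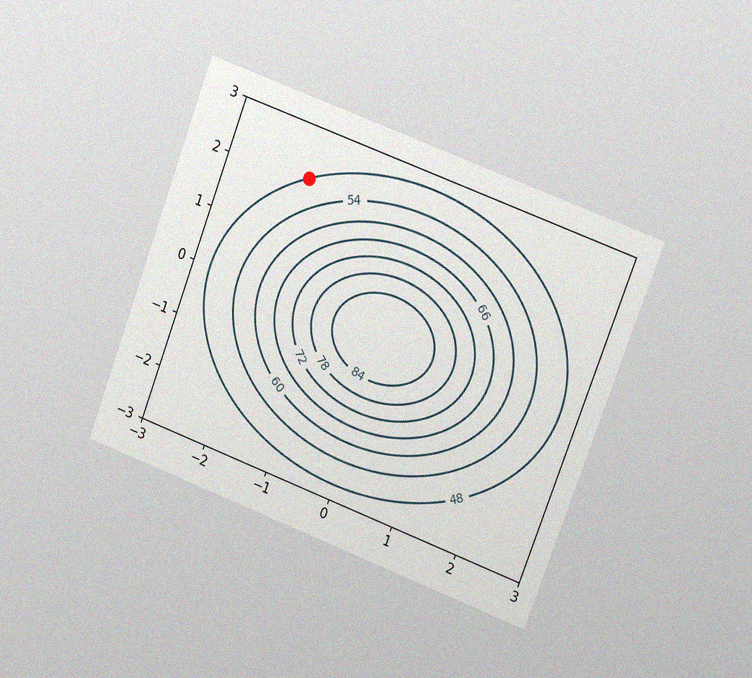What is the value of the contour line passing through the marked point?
48

The chart is tilted about 21° clockwise and viewed at a slight angle, with some photo noise. The marked point sits on the contour labelled 48.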